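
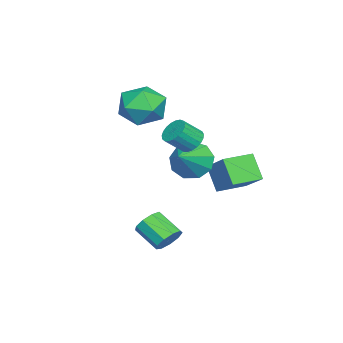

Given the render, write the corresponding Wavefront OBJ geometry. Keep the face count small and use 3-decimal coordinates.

v 0.488 -0.293 -0.294
v 0.941 0.179 -1.037
v 1.912 -0.387 0.514
v 0.713 0.627 -0.583
v 0.38 0.644 0.006
v 0.097 0.223 0.455
v -0.003 -0.44 0.553
v 0.127 -1.034 0.255
v 0.426 -1.281 -0.3
v 0.754 -1.066 -0.852
v 0.957 -0.49 -1.143
v 4.059 -0.022 -3.151
v 4.676 -0.303 -3.199
v 4.259 -1.339 -2.496
v 3.641 -1.058 -2.449
v 4.652 -0.035 -2.819
v 4.234 -1.072 -2.116
v 4.35 0.238 -2.595
v 3.932 -0.798 -1.892
v 3.912 0.39 -2.631
v 3.494 -0.646 -1.928
v 3.542 0.35 -2.91
v 3.125 -0.687 -2.208
v 3.415 0.135 -3.303
v 2.997 -0.902 -2.6
v 3.588 -0.153 -3.624
v 3.171 -1.189 -2.922
v 3.982 -0.379 -3.725
v 3.564 -1.416 -3.022
v 4.412 -0.438 -3.556
v 3.994 -1.475 -2.854
v 2.82 0.502 1.884
v 3.319 0.481 1.5
v 3.84 -0.124 2.213
v 3.34 -0.102 2.596
v 3.37 0.694 1.644
v 3.891 0.089 2.357
v 3.326 0.874 1.829
v 3.846 0.269 2.542
v 3.194 0.99 2.024
v 3.714 0.385 2.736
v 2.997 1.021 2.194
v 3.518 0.416 2.907
v 2.77 0.963 2.311
v 3.291 0.358 3.023
v 2.551 0.825 2.354
v 3.072 0.22 3.066
v 2.379 0.631 2.315
v 2.9 0.027 3.028
v 2.283 0.415 2.202
v 2.804 -0.189 2.915
v 2.28 0.215 2.034
v 2.8 -0.39 2.747
v 2.37 0.063 1.84
v 2.891 -0.541 2.552
v 2.538 -0.012 1.653
v 3.058 -0.617 2.366
v 2.754 0.002 1.507
v 3.275 -0.603 2.219
v 2.982 0.102 1.425
v 3.503 -0.503 2.138
v 3.182 0.272 1.423
v 3.703 -0.333 2.136
v -0.064 0.605 -2.208
v -0.601 0.007 -1.074
v -1.08 1.568 -2.18
v -1.616 0.97 -1.046
v 0.916 1.61 -1.214
v 0.38 1.012 -0.08
v -0.099 2.573 -1.186
v -0.636 1.975 -0.052
v -1.129 -1.955 2.445
v -0.033 -2.162 2.065
v -1.667 -3.678 1.835
v -0.571 -3.885 1.455
v -0.792 -3.823 2.61
v -0.459 -2.758 2.987
v -1.241 -3.082 0.913
v -0.908 -2.017 1.29
v -0.103 -2.859 1.118
v 0.175 -3.317 2.167
v -1.875 -2.523 1.733
v -1.597 -2.981 2.782
f 2 1 4
f 2 4 3
f 4 1 5
f 4 5 3
f 5 1 6
f 5 6 3
f 6 1 7
f 6 7 3
f 7 1 8
f 7 8 3
f 8 1 9
f 8 9 3
f 9 1 10
f 9 10 3
f 10 1 11
f 10 11 3
f 11 1 2
f 11 2 3
f 13 12 16
f 13 16 14
f 14 16 17
f 14 17 15
f 16 12 18
f 16 18 17
f 17 18 19
f 17 19 15
f 18 12 20
f 18 20 19
f 19 20 21
f 19 21 15
f 20 12 22
f 20 22 21
f 21 22 23
f 21 23 15
f 22 12 24
f 22 24 23
f 23 24 25
f 23 25 15
f 24 12 26
f 24 26 25
f 25 26 27
f 25 27 15
f 26 12 28
f 26 28 27
f 27 28 29
f 27 29 15
f 28 12 30
f 28 30 29
f 29 30 31
f 29 31 15
f 30 12 13
f 30 13 31
f 31 13 14
f 31 14 15
f 33 32 36
f 33 36 34
f 34 36 37
f 34 37 35
f 36 32 38
f 36 38 37
f 37 38 39
f 37 39 35
f 38 32 40
f 38 40 39
f 39 40 41
f 39 41 35
f 40 32 42
f 40 42 41
f 41 42 43
f 41 43 35
f 42 32 44
f 42 44 43
f 43 44 45
f 43 45 35
f 44 32 46
f 44 46 45
f 45 46 47
f 45 47 35
f 46 32 48
f 46 48 47
f 47 48 49
f 47 49 35
f 48 32 50
f 48 50 49
f 49 50 51
f 49 51 35
f 50 32 52
f 50 52 51
f 51 52 53
f 51 53 35
f 52 32 54
f 52 54 53
f 53 54 55
f 53 55 35
f 54 32 56
f 54 56 55
f 55 56 57
f 55 57 35
f 56 32 58
f 56 58 57
f 57 58 59
f 57 59 35
f 58 32 60
f 58 60 59
f 59 60 61
f 59 61 35
f 60 32 62
f 60 62 61
f 61 62 63
f 61 63 35
f 62 32 33
f 62 33 63
f 63 33 34
f 63 34 35
f 65 67 64
f 68 65 64
f 64 67 66
f 66 68 64
f 65 71 67
f 69 65 68
f 69 71 65
f 67 71 66
f 70 68 66
f 66 71 70
f 70 69 68
f 71 69 70
f 72 83 77
f 72 77 73
f 72 73 79
f 72 79 82
f 72 82 83
f 73 77 81
f 77 83 76
f 83 82 74
f 82 79 78
f 79 73 80
f 75 81 76
f 75 76 74
f 75 74 78
f 75 78 80
f 75 80 81
f 76 81 77
f 74 76 83
f 78 74 82
f 80 78 79
f 81 80 73



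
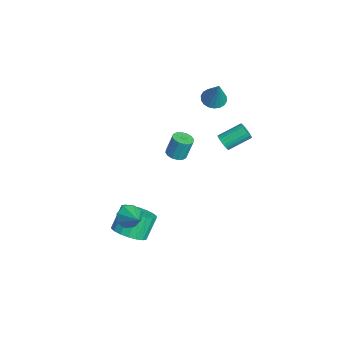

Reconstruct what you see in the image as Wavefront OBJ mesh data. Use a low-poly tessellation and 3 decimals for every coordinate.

v -2.941 1.577 -2.576
v -2.444 1.256 -2.478
v -2.441 1.643 -1.226
v -2.939 1.963 -1.324
v -2.343 1.537 -2.565
v -2.34 1.924 -1.313
v -2.402 1.828 -2.655
v -2.4 2.215 -1.403
v -2.606 2.052 -2.723
v -2.604 2.439 -1.472
v -2.9 2.148 -2.753
v -2.897 2.535 -1.501
v -3.205 2.092 -2.734
v -3.202 2.479 -1.483
v -3.439 1.897 -2.674
v -3.436 2.284 -1.422
v -3.54 1.616 -2.587
v -3.537 2.003 -1.335
v -3.48 1.325 -2.497
v -3.478 1.712 -1.245
v -3.276 1.101 -2.428
v -3.274 1.488 -1.177
v -2.983 1.005 -2.399
v -2.98 1.392 -1.147
v -2.678 1.061 -2.417
v -2.675 1.448 -1.166
v 1.689 -1.791 -4.497
v 2.495 -1.219 -4.426
v 1.936 -0.578 -3.252
v 1.131 -1.149 -3.323
v 2.228 -0.981 -4.683
v 1.669 -0.34 -3.509
v 1.854 -0.903 -4.903
v 1.296 -0.262 -3.729
v 1.448 -1.001 -5.043
v 0.889 -0.36 -3.869
v 1.09 -1.255 -5.075
v 0.531 -0.614 -3.9
v 0.85 -1.615 -4.992
v 0.291 -0.974 -3.818
v 0.777 -2.01 -4.811
v 0.218 -1.369 -3.637
v 0.884 -2.362 -4.568
v 0.325 -1.721 -3.394
v 1.151 -2.6 -4.311
v 0.592 -1.959 -3.137
v 1.524 -2.678 -4.091
v 0.966 -2.037 -2.917
v 1.931 -2.58 -3.951
v 1.372 -1.939 -2.777
v 2.289 -2.326 -3.92
v 1.73 -1.685 -2.745
v 2.529 -1.966 -4.002
v 1.97 -1.325 -2.828
v 2.602 -1.571 -4.183
v 2.043 -0.93 -3.009
v 3.038 -1.979 -1.807
v 3.337 -1.757 -2.412
v 4.062 -1.681 -1.193
v 3.068 -1.361 -2.156
v 2.782 -1.326 -1.695
v 2.645 -1.674 -1.301
v 2.74 -2.2 -1.203
v 3.009 -2.597 -1.459
v 3.295 -2.631 -1.92
v 3.432 -2.283 -2.314
v 1.483 3.125 1.903
v 1.825 3.332 1.585
v 1.718 4.542 2.26
v 1.377 4.335 2.577
v 1.642 3.371 1.485
v 1.535 4.582 2.16
v 1.432 3.368 1.458
v 1.325 4.579 2.132
v 1.23 3.323 1.507
v 1.124 4.534 2.181
v 1.073 3.244 1.625
v 0.966 4.454 2.299
v 0.986 3.144 1.79
v 0.88 4.354 2.465
v 0.986 3.04 1.976
v 0.879 4.251 2.65
v 1.071 2.952 2.148
v 0.965 4.162 2.823
v 1.228 2.893 2.278
v 1.121 4.104 2.953
v 1.429 2.874 2.344
v 1.322 4.085 3.018
v 1.639 2.899 2.333
v 1.533 4.11 3.007
v 1.822 2.963 2.247
v 1.716 4.173 2.922
v 1.947 3.054 2.102
v 1.841 4.265 2.777
v 1.992 3.158 1.923
v 1.885 4.369 2.597
v 1.948 3.256 1.74
v 1.842 4.467 2.415
v -2.684 3.536 1.945
v -2.083 3.739 1.649
v -1.936 3.644 3.535
v -2.23 4.009 1.7
v -2.467 4.185 1.799
v -2.747 4.233 1.927
v -3.015 4.142 2.059
v -3.216 3.931 2.168
v -3.313 3.642 2.233
v -3.284 3.332 2.241
v -3.137 3.062 2.191
v -2.9 2.886 2.091
v -2.62 2.839 1.963
v -2.353 2.929 1.831
v -2.151 3.14 1.722
v -2.055 3.429 1.657
f 2 1 5
f 2 5 3
f 3 5 6
f 3 6 4
f 5 1 7
f 5 7 6
f 6 7 8
f 6 8 4
f 7 1 9
f 7 9 8
f 8 9 10
f 8 10 4
f 9 1 11
f 9 11 10
f 10 11 12
f 10 12 4
f 11 1 13
f 11 13 12
f 12 13 14
f 12 14 4
f 13 1 15
f 13 15 14
f 14 15 16
f 14 16 4
f 15 1 17
f 15 17 16
f 16 17 18
f 16 18 4
f 17 1 19
f 17 19 18
f 18 19 20
f 18 20 4
f 19 1 21
f 19 21 20
f 20 21 22
f 20 22 4
f 21 1 23
f 21 23 22
f 22 23 24
f 22 24 4
f 23 1 25
f 23 25 24
f 24 25 26
f 24 26 4
f 25 1 2
f 25 2 26
f 26 2 3
f 26 3 4
f 28 27 31
f 28 31 29
f 29 31 32
f 29 32 30
f 31 27 33
f 31 33 32
f 32 33 34
f 32 34 30
f 33 27 35
f 33 35 34
f 34 35 36
f 34 36 30
f 35 27 37
f 35 37 36
f 36 37 38
f 36 38 30
f 37 27 39
f 37 39 38
f 38 39 40
f 38 40 30
f 39 27 41
f 39 41 40
f 40 41 42
f 40 42 30
f 41 27 43
f 41 43 42
f 42 43 44
f 42 44 30
f 43 27 45
f 43 45 44
f 44 45 46
f 44 46 30
f 45 27 47
f 45 47 46
f 46 47 48
f 46 48 30
f 47 27 49
f 47 49 48
f 48 49 50
f 48 50 30
f 49 27 51
f 49 51 50
f 50 51 52
f 50 52 30
f 51 27 53
f 51 53 52
f 52 53 54
f 52 54 30
f 53 27 55
f 53 55 54
f 54 55 56
f 54 56 30
f 55 27 28
f 55 28 56
f 56 28 29
f 56 29 30
f 58 57 60
f 58 60 59
f 60 57 61
f 60 61 59
f 61 57 62
f 61 62 59
f 62 57 63
f 62 63 59
f 63 57 64
f 63 64 59
f 64 57 65
f 64 65 59
f 65 57 66
f 65 66 59
f 66 57 58
f 66 58 59
f 68 67 71
f 68 71 69
f 69 71 72
f 69 72 70
f 71 67 73
f 71 73 72
f 72 73 74
f 72 74 70
f 73 67 75
f 73 75 74
f 74 75 76
f 74 76 70
f 75 67 77
f 75 77 76
f 76 77 78
f 76 78 70
f 77 67 79
f 77 79 78
f 78 79 80
f 78 80 70
f 79 67 81
f 79 81 80
f 80 81 82
f 80 82 70
f 81 67 83
f 81 83 82
f 82 83 84
f 82 84 70
f 83 67 85
f 83 85 84
f 84 85 86
f 84 86 70
f 85 67 87
f 85 87 86
f 86 87 88
f 86 88 70
f 87 67 89
f 87 89 88
f 88 89 90
f 88 90 70
f 89 67 91
f 89 91 90
f 90 91 92
f 90 92 70
f 91 67 93
f 91 93 92
f 92 93 94
f 92 94 70
f 93 67 95
f 93 95 94
f 94 95 96
f 94 96 70
f 95 67 97
f 95 97 96
f 96 97 98
f 96 98 70
f 97 67 68
f 97 68 98
f 98 68 69
f 98 69 70
f 100 99 102
f 100 102 101
f 102 99 103
f 102 103 101
f 103 99 104
f 103 104 101
f 104 99 105
f 104 105 101
f 105 99 106
f 105 106 101
f 106 99 107
f 106 107 101
f 107 99 108
f 107 108 101
f 108 99 109
f 108 109 101
f 109 99 110
f 109 110 101
f 110 99 111
f 110 111 101
f 111 99 112
f 111 112 101
f 112 99 113
f 112 113 101
f 113 99 114
f 113 114 101
f 114 99 100
f 114 100 101



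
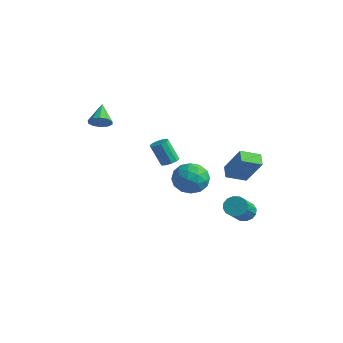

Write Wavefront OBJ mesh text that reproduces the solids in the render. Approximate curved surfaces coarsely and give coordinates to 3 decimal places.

v 2.447 3.552 -1.836
v 1.875 2.441 -1.381
v 1.814 4.045 -1.427
v 1.243 2.933 -0.972
v 3.637 3.647 -0.108
v 3.066 2.535 0.347
v 3.005 4.139 0.301
v 2.433 3.028 0.756
v -2.15 -3.442 3.482
v -1.59 -3.374 3.93
v -2.97 -2.598 4.378
v -1.571 -3.042 3.635
v -1.773 -2.863 3.281
v -2.118 -2.905 3.004
v -2.476 -3.152 2.909
v -2.709 -3.51 3.034
v -2.728 -3.843 3.329
v -2.527 -4.022 3.683
v -2.181 -3.98 3.96
v -1.823 -3.732 4.054
v -2.031 1.683 -1.334
v -1.643 2.068 -1.087
v -2.241 1.742 0.361
v -2.629 1.357 0.114
v -1.951 2.255 -1.172
v -2.549 1.93 0.276
v -2.29 2.224 -1.319
v -2.888 1.898 0.129
v -2.53 1.986 -1.472
v -3.128 1.66 -0.024
v -2.58 1.632 -1.572
v -3.177 1.307 -0.124
v -2.419 1.298 -1.581
v -3.017 0.972 -0.133
v -2.111 1.11 -1.496
v -2.709 0.785 -0.048
v -1.772 1.142 -1.349
v -2.37 0.816 0.099
v -1.532 1.38 -1.196
v -2.13 1.054 0.252
v -1.483 1.733 -1.096
v -2.08 1.408 0.352
v 2.127 3.735 -4.573
v 2.806 4.016 -4.663
v 3.592 2.525 -3.376
v 2.913 2.245 -3.287
v 2.661 4.201 -4.36
v 3.447 2.71 -3.073
v 2.374 4.261 -4.115
v 3.159 2.77 -2.828
v 2.02 4.18 -3.992
v 2.805 2.69 -2.705
v 1.695 3.98 -4.025
v 2.48 2.49 -2.739
v 1.486 3.715 -4.205
v 2.271 2.224 -2.919
v 1.448 3.455 -4.484
v 2.234 1.964 -3.197
v 1.593 3.27 -4.787
v 2.379 1.779 -3.5
v 1.881 3.21 -5.032
v 2.666 1.719 -3.745
v 2.235 3.29 -5.155
v 3.02 1.8 -3.868
v 2.56 3.49 -5.121
v 3.345 2 -3.835
v 2.769 3.756 -4.941
v 3.554 2.265 -3.655
v 1.434 0.894 -2.205
v 1.773 0.355 -1.228
v -0.273 1.185 -1.452
v 0.066 0.646 -0.475
v 0.518 1.684 -0.755
v 1.574 1.505 -1.22
v -0.074 0.035 -1.46
v 0.982 -0.144 -1.925
v 0.841 -0.176 -0.767
v 1.207 0.843 -0.331
v 0.293 0.697 -2.349
v 0.659 1.716 -1.913
v 1.754 0.599 -1.782
v -0.254 0.941 -0.898
v 0.012 1.552 -1.062
v 0.212 1.234 -0.487
v 1.636 1.275 -1.778
v 1.835 0.958 -1.203
v 1.098 1.739 -0.926
v -0.335 0.582 -1.477
v -0.136 0.265 -0.902
v 1.288 0.306 -2.193
v 1.488 -0.012 -1.618
v 0.402 -0.199 -1.754
v 1.405 -0.03 -0.937
v 0.402 0.141 -0.495
v 0.32 -0.218 -1.074
v 0.94 -0.324 -1.347
v 1.62 0.569 -0.681
v 0.617 0.74 -0.238
v 0.883 1.35 -0.403
v 1.503 1.245 -0.676
v 1.072 0.257 -0.41
v 0.883 0.8 -2.442
v -0.12 0.971 -1.999
v -0.003 0.295 -2.004
v 0.617 0.19 -2.277
v 1.098 1.399 -2.185
v 0.095 1.57 -1.743
v 0.56 1.864 -1.333
v 1.18 1.758 -1.606
v 0.428 1.283 -2.27
f 2 4 1
f 5 2 1
f 1 4 3
f 3 5 1
f 2 8 4
f 6 2 5
f 6 8 2
f 4 8 3
f 7 5 3
f 3 8 7
f 7 6 5
f 8 6 7
f 10 9 12
f 10 12 11
f 12 9 13
f 12 13 11
f 13 9 14
f 13 14 11
f 14 9 15
f 14 15 11
f 15 9 16
f 15 16 11
f 16 9 17
f 16 17 11
f 17 9 18
f 17 18 11
f 18 9 19
f 18 19 11
f 19 9 20
f 19 20 11
f 20 9 10
f 20 10 11
f 22 21 25
f 22 25 23
f 23 25 26
f 23 26 24
f 25 21 27
f 25 27 26
f 26 27 28
f 26 28 24
f 27 21 29
f 27 29 28
f 28 29 30
f 28 30 24
f 29 21 31
f 29 31 30
f 30 31 32
f 30 32 24
f 31 21 33
f 31 33 32
f 32 33 34
f 32 34 24
f 33 21 35
f 33 35 34
f 34 35 36
f 34 36 24
f 35 21 37
f 35 37 36
f 36 37 38
f 36 38 24
f 37 21 39
f 37 39 38
f 38 39 40
f 38 40 24
f 39 21 41
f 39 41 40
f 40 41 42
f 40 42 24
f 41 21 22
f 41 22 42
f 42 22 23
f 42 23 24
f 44 43 47
f 44 47 45
f 45 47 48
f 45 48 46
f 47 43 49
f 47 49 48
f 48 49 50
f 48 50 46
f 49 43 51
f 49 51 50
f 50 51 52
f 50 52 46
f 51 43 53
f 51 53 52
f 52 53 54
f 52 54 46
f 53 43 55
f 53 55 54
f 54 55 56
f 54 56 46
f 55 43 57
f 55 57 56
f 56 57 58
f 56 58 46
f 57 43 59
f 57 59 58
f 58 59 60
f 58 60 46
f 59 43 61
f 59 61 60
f 60 61 62
f 60 62 46
f 61 43 63
f 61 63 62
f 62 63 64
f 62 64 46
f 63 43 65
f 63 65 64
f 64 65 66
f 64 66 46
f 65 43 67
f 65 67 66
f 66 67 68
f 66 68 46
f 67 43 44
f 67 44 68
f 68 44 45
f 68 45 46
f 69 106 85
f 106 80 109
f 85 109 74
f 106 109 85
f 69 85 81
f 85 74 86
f 81 86 70
f 85 86 81
f 69 81 90
f 81 70 91
f 90 91 76
f 81 91 90
f 69 90 102
f 90 76 105
f 102 105 79
f 90 105 102
f 69 102 106
f 102 79 110
f 106 110 80
f 102 110 106
f 70 86 97
f 86 74 100
f 97 100 78
f 86 100 97
f 74 109 87
f 109 80 108
f 87 108 73
f 109 108 87
f 80 110 107
f 110 79 103
f 107 103 71
f 110 103 107
f 79 105 104
f 105 76 92
f 104 92 75
f 105 92 104
f 76 91 96
f 91 70 93
f 96 93 77
f 91 93 96
f 72 98 84
f 98 78 99
f 84 99 73
f 98 99 84
f 72 84 82
f 84 73 83
f 82 83 71
f 84 83 82
f 72 82 89
f 82 71 88
f 89 88 75
f 82 88 89
f 72 89 94
f 89 75 95
f 94 95 77
f 89 95 94
f 72 94 98
f 94 77 101
f 98 101 78
f 94 101 98
f 73 99 87
f 99 78 100
f 87 100 74
f 99 100 87
f 71 83 107
f 83 73 108
f 107 108 80
f 83 108 107
f 75 88 104
f 88 71 103
f 104 103 79
f 88 103 104
f 77 95 96
f 95 75 92
f 96 92 76
f 95 92 96
f 78 101 97
f 101 77 93
f 97 93 70
f 101 93 97



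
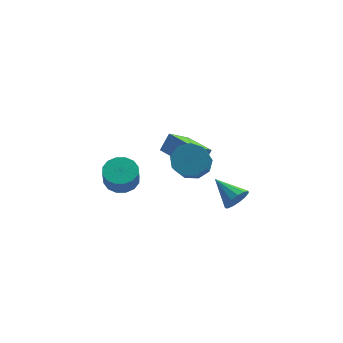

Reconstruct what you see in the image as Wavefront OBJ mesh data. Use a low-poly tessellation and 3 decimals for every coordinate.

v 1.33 -3.544 3.475
v 2.296 -3.535 3.643
v 2.155 -4.327 4.493
v 1.19 -4.336 4.325
v 1.993 -3.074 4.023
v 1.852 -3.866 4.873
v 1.38 -2.832 4.147
v 1.239 -3.624 4.997
v 0.744 -2.924 3.956
v 0.603 -3.716 4.806
v 0.382 -3.305 3.541
v 0.241 -4.097 4.39
v 0.464 -3.799 3.094
v 0.323 -4.591 3.944
v 0.951 -4.173 2.826
v 0.811 -4.965 3.676
v 1.616 -4.253 2.862
v 1.475 -5.045 3.711
v 2.147 -4.001 3.184
v 2.006 -4.793 4.034
v 3.671 0.017 -2.338
v 4.251 0.262 -1.828
v 2.549 1.183 -1.622
v 4.287 0.524 -2.199
v 4.128 0.625 -2.615
v 3.824 0.534 -2.942
v 3.471 0.277 -3.078
v 3.182 -0.062 -2.978
v 3.048 -0.376 -2.675
v 3.112 -0.565 -2.265
v 3.354 -0.57 -1.878
v 3.696 -0.389 -1.637
v 4.031 -0.079 -1.618
v -2.286 0.537 -1.128
v -1.619 -0.087 -1.387
v -1.647 -0.581 -0.272
v -2.314 0.043 -0.012
v -1.37 0.299 -1.21
v -1.398 -0.196 -0.095
v -1.367 0.748 -1.011
v -1.395 0.254 0.104
v -1.61 1.141 -0.843
v -1.638 0.647 0.272
v -2.034 1.372 -0.751
v -2.063 0.878 0.364
v -2.526 1.38 -0.76
v -2.554 0.885 0.355
v -2.953 1.161 -0.868
v -2.981 0.667 0.247
v -3.202 0.776 -1.045
v -3.23 0.281 0.07
v -3.205 0.326 -1.244
v -3.233 -0.168 -0.129
v -2.962 -0.067 -1.412
v -2.99 -0.561 -0.297
v -2.537 -0.298 -1.504
v -2.566 -0.792 -0.389
v -2.046 -0.305 -1.495
v -2.074 -0.8 -0.38
v 1.894 1.44 -0.818
v 0.899 0.724 0.047
v 0.686 2.937 -0.97
v -0.309 2.221 -0.106
v 2.369 1.919 0.126
v 1.374 1.203 0.99
v 1.161 3.416 -0.027
v 0.166 2.7 0.838
f 2 1 5
f 2 5 3
f 3 5 6
f 3 6 4
f 5 1 7
f 5 7 6
f 6 7 8
f 6 8 4
f 7 1 9
f 7 9 8
f 8 9 10
f 8 10 4
f 9 1 11
f 9 11 10
f 10 11 12
f 10 12 4
f 11 1 13
f 11 13 12
f 12 13 14
f 12 14 4
f 13 1 15
f 13 15 14
f 14 15 16
f 14 16 4
f 15 1 17
f 15 17 16
f 16 17 18
f 16 18 4
f 17 1 19
f 17 19 18
f 18 19 20
f 18 20 4
f 19 1 2
f 19 2 20
f 20 2 3
f 20 3 4
f 22 21 24
f 22 24 23
f 24 21 25
f 24 25 23
f 25 21 26
f 25 26 23
f 26 21 27
f 26 27 23
f 27 21 28
f 27 28 23
f 28 21 29
f 28 29 23
f 29 21 30
f 29 30 23
f 30 21 31
f 30 31 23
f 31 21 32
f 31 32 23
f 32 21 33
f 32 33 23
f 33 21 22
f 33 22 23
f 35 34 38
f 35 38 36
f 36 38 39
f 36 39 37
f 38 34 40
f 38 40 39
f 39 40 41
f 39 41 37
f 40 34 42
f 40 42 41
f 41 42 43
f 41 43 37
f 42 34 44
f 42 44 43
f 43 44 45
f 43 45 37
f 44 34 46
f 44 46 45
f 45 46 47
f 45 47 37
f 46 34 48
f 46 48 47
f 47 48 49
f 47 49 37
f 48 34 50
f 48 50 49
f 49 50 51
f 49 51 37
f 50 34 52
f 50 52 51
f 51 52 53
f 51 53 37
f 52 34 54
f 52 54 53
f 53 54 55
f 53 55 37
f 54 34 56
f 54 56 55
f 55 56 57
f 55 57 37
f 56 34 58
f 56 58 57
f 57 58 59
f 57 59 37
f 58 34 35
f 58 35 59
f 59 35 36
f 59 36 37
f 61 63 60
f 64 61 60
f 60 63 62
f 62 64 60
f 61 67 63
f 65 61 64
f 65 67 61
f 63 67 62
f 66 64 62
f 62 67 66
f 66 65 64
f 67 65 66



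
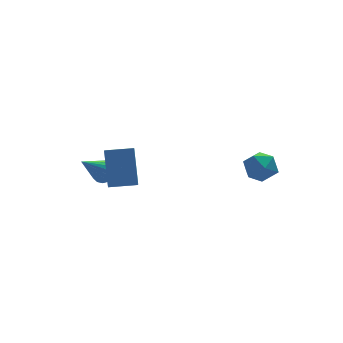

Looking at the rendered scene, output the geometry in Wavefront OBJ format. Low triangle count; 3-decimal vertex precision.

v -2.298 3.328 -4.751
v -1.917 3.68 -4.252
v -3.682 2.692 -3.249
v -2.144 3.914 -4.362
v -2.407 4.014 -4.562
v -2.644 3.956 -4.805
v -2.802 3.755 -5.036
v -2.845 3.456 -5.201
v -2.762 3.127 -5.264
v -2.573 2.845 -5.209
v -2.32 2.673 -5.049
v -2.063 2.651 -4.821
v -1.859 2.784 -4.577
v -1.756 3.041 -4.373
v -1.777 3.365 -4.256
v -3.185 0.093 -3.437
v -3.49 -0.721 -2.849
v -2.951 1.262 -1.695
v -3.256 0.447 -1.108
v -1.864 -0.327 -3.332
v -2.169 -1.142 -2.745
v -1.63 0.841 -1.591
v -1.935 0.027 -1.003
v 2.938 -2.274 -2.749
v 3.61 -1.662 -2.483
v 3.35 -3.218 -1.617
v 4.022 -2.606 -1.351
v 3.108 -2.388 -1.232
v 2.854 -1.804 -1.932
v 4.106 -3.076 -2.168
v 3.852 -2.492 -2.868
v 4.331 -2.158 -2.124
v 3.715 -1.733 -1.545
v 3.245 -3.147 -2.555
v 2.629 -2.722 -1.976
f 2 1 4
f 2 4 3
f 4 1 5
f 4 5 3
f 5 1 6
f 5 6 3
f 6 1 7
f 6 7 3
f 7 1 8
f 7 8 3
f 8 1 9
f 8 9 3
f 9 1 10
f 9 10 3
f 10 1 11
f 10 11 3
f 11 1 12
f 11 12 3
f 12 1 13
f 12 13 3
f 13 1 14
f 13 14 3
f 14 1 15
f 14 15 3
f 15 1 2
f 15 2 3
f 17 19 16
f 20 17 16
f 16 19 18
f 18 20 16
f 17 23 19
f 21 17 20
f 21 23 17
f 19 23 18
f 22 20 18
f 18 23 22
f 22 21 20
f 23 21 22
f 24 35 29
f 24 29 25
f 24 25 31
f 24 31 34
f 24 34 35
f 25 29 33
f 29 35 28
f 35 34 26
f 34 31 30
f 31 25 32
f 27 33 28
f 27 28 26
f 27 26 30
f 27 30 32
f 27 32 33
f 28 33 29
f 26 28 35
f 30 26 34
f 32 30 31
f 33 32 25



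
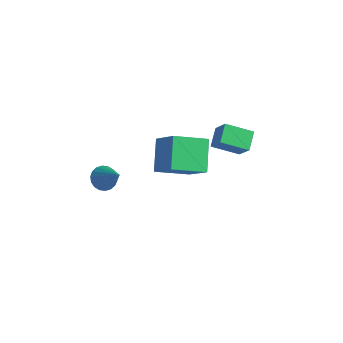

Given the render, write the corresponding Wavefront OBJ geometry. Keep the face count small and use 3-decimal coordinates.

v 1.778 -0.158 0.538
v 0.91 1.162 1.748
v 0.327 0.294 -0.996
v -0.541 1.614 0.214
v 2.981 1.286 -0.174
v 2.113 2.606 1.036
v 1.53 1.738 -1.708
v 0.662 3.058 -0.498
v 0.062 -3.411 1.481
v 0.599 -3.184 1.042
v 1.338 -3.729 2.879
v 0.506 -2.91 1.19
v 0.324 -2.735 1.395
v 0.091 -2.695 1.617
v -0.148 -2.796 1.812
v -0.346 -3.019 1.942
v -0.463 -3.319 1.98
v -0.476 -3.638 1.92
v -0.382 -3.912 1.772
v -0.201 -4.087 1.567
v 0.033 -4.128 1.344
v 0.272 -4.027 1.149
v 0.469 -3.804 1.02
v 0.586 -3.503 0.981
v 3.1 2.225 1.698
v 2.711 3.184 2.243
v 2.277 2.545 0.548
v 1.888 3.504 1.094
v 4.312 3.076 1.066
v 3.923 4.035 1.612
v 3.489 3.396 -0.083
v 3.1 4.355 0.462
f 2 4 1
f 5 2 1
f 1 4 3
f 3 5 1
f 2 8 4
f 6 2 5
f 6 8 2
f 4 8 3
f 7 5 3
f 3 8 7
f 7 6 5
f 8 6 7
f 10 9 12
f 10 12 11
f 12 9 13
f 12 13 11
f 13 9 14
f 13 14 11
f 14 9 15
f 14 15 11
f 15 9 16
f 15 16 11
f 16 9 17
f 16 17 11
f 17 9 18
f 17 18 11
f 18 9 19
f 18 19 11
f 19 9 20
f 19 20 11
f 20 9 21
f 20 21 11
f 21 9 22
f 21 22 11
f 22 9 23
f 22 23 11
f 23 9 24
f 23 24 11
f 24 9 10
f 24 10 11
f 26 28 25
f 29 26 25
f 25 28 27
f 27 29 25
f 26 32 28
f 30 26 29
f 30 32 26
f 28 32 27
f 31 29 27
f 27 32 31
f 31 30 29
f 32 30 31



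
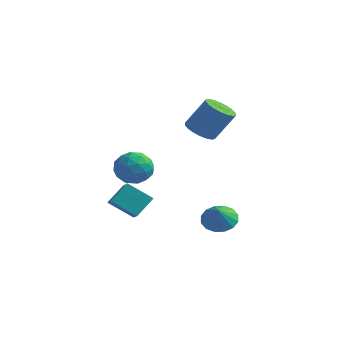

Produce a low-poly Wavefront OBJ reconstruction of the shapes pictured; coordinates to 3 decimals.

v 0.008 0.922 -3.641
v 0.965 0.86 -4.067
v 0.412 0.138 -2.619
v 0.984 1.295 -3.742
v 0.741 1.63 -3.389
v 0.301 1.775 -3.104
v -0.217 1.691 -2.963
v -0.675 1.401 -3.004
v -0.95 0.983 -3.215
v -0.969 0.548 -3.541
v -0.726 0.213 -3.893
v -0.286 0.068 -4.178
v 0.232 0.152 -4.319
v 0.69 0.442 -4.279
v -4.88 -2.69 -2.434
v -4.095 -3.363 -1.932
v -4.613 -1.601 -1.393
v -3.828 -2.274 -0.891
v -3.632 -2.006 -3.469
v -2.847 -2.679 -2.967
v -3.365 -0.917 -2.428
v -2.58 -1.59 -1.926
v -3.899 -2.13 1.048
v -3.377 -1.716 0.077
v -2.743 -3.644 1.023
v -2.221 -3.23 0.052
v -2.074 -2.677 1.081
v -2.788 -1.741 1.096
v -3.332 -3.619 0.004
v -4.046 -2.683 0.019
v -3.027 -2.636 -0.569
v -2.249 -2.054 0.097
v -3.871 -3.306 1.003
v -3.093 -2.724 1.669
v -3.74 -1.79 0.565
v -2.38 -3.57 0.535
v -2.294 -3.245 1.14
v -1.987 -3.001 0.569
v -3.393 -1.804 1.164
v -3.087 -1.561 0.593
v -2.321 -2.126 1.183
v -3.033 -3.799 0.507
v -2.727 -3.556 -0.064
v -4.133 -2.359 0.531
v -3.826 -2.115 -0.04
v -3.799 -3.234 -0.083
v -3.227 -2.088 -0.386
v -2.548 -2.978 -0.4
v -3.2 -3.207 -0.429
v -3.62 -2.656 -0.42
v -2.77 -1.745 0.005
v -2.091 -2.635 -0.009
v -2.004 -2.31 0.596
v -2.424 -1.76 0.605
v -2.564 -2.286 -0.374
v -4.029 -2.725 1.109
v -3.35 -3.615 1.095
v -3.696 -3.6 0.495
v -4.116 -3.05 0.504
v -3.572 -2.382 1.5
v -2.893 -3.272 1.486
v -2.5 -2.704 1.52
v -2.92 -2.153 1.529
v -3.556 -3.074 1.474
v -1.722 1.455 2.435
v -1.142 0.654 2.386
v -0.177 1.245 4.155
v -0.758 2.045 4.205
v -0.913 0.956 2.16
v 0.052 1.547 3.93
v -0.844 1.356 1.989
v 0.121 1.947 3.759
v -0.95 1.776 1.907
v 0.015 2.367 3.676
v -1.208 2.132 1.929
v -0.243 2.723 3.698
v -1.568 2.354 2.051
v -0.603 2.945 3.82
v -1.959 2.398 2.25
v -0.994 2.989 4.019
v -2.303 2.255 2.485
v -1.338 2.846 4.254
v -2.532 1.953 2.71
v -1.567 2.544 4.48
v -2.601 1.553 2.881
v -1.636 2.144 4.651
v -2.495 1.133 2.964
v -1.53 1.724 4.733
v -2.237 0.777 2.942
v -1.272 1.368 4.711
v -1.877 0.555 2.82
v -0.912 1.146 4.589
v -1.486 0.511 2.621
v -0.521 1.102 4.39
f 2 1 4
f 2 4 3
f 4 1 5
f 4 5 3
f 5 1 6
f 5 6 3
f 6 1 7
f 6 7 3
f 7 1 8
f 7 8 3
f 8 1 9
f 8 9 3
f 9 1 10
f 9 10 3
f 10 1 11
f 10 11 3
f 11 1 12
f 11 12 3
f 12 1 13
f 12 13 3
f 13 1 14
f 13 14 3
f 14 1 2
f 14 2 3
f 16 18 15
f 19 16 15
f 15 18 17
f 17 19 15
f 16 22 18
f 20 16 19
f 20 22 16
f 18 22 17
f 21 19 17
f 17 22 21
f 21 20 19
f 22 20 21
f 23 60 39
f 60 34 63
f 39 63 28
f 60 63 39
f 23 39 35
f 39 28 40
f 35 40 24
f 39 40 35
f 23 35 44
f 35 24 45
f 44 45 30
f 35 45 44
f 23 44 56
f 44 30 59
f 56 59 33
f 44 59 56
f 23 56 60
f 56 33 64
f 60 64 34
f 56 64 60
f 24 40 51
f 40 28 54
f 51 54 32
f 40 54 51
f 28 63 41
f 63 34 62
f 41 62 27
f 63 62 41
f 34 64 61
f 64 33 57
f 61 57 25
f 64 57 61
f 33 59 58
f 59 30 46
f 58 46 29
f 59 46 58
f 30 45 50
f 45 24 47
f 50 47 31
f 45 47 50
f 26 52 38
f 52 32 53
f 38 53 27
f 52 53 38
f 26 38 36
f 38 27 37
f 36 37 25
f 38 37 36
f 26 36 43
f 36 25 42
f 43 42 29
f 36 42 43
f 26 43 48
f 43 29 49
f 48 49 31
f 43 49 48
f 26 48 52
f 48 31 55
f 52 55 32
f 48 55 52
f 27 53 41
f 53 32 54
f 41 54 28
f 53 54 41
f 25 37 61
f 37 27 62
f 61 62 34
f 37 62 61
f 29 42 58
f 42 25 57
f 58 57 33
f 42 57 58
f 31 49 50
f 49 29 46
f 50 46 30
f 49 46 50
f 32 55 51
f 55 31 47
f 51 47 24
f 55 47 51
f 66 65 69
f 66 69 67
f 67 69 70
f 67 70 68
f 69 65 71
f 69 71 70
f 70 71 72
f 70 72 68
f 71 65 73
f 71 73 72
f 72 73 74
f 72 74 68
f 73 65 75
f 73 75 74
f 74 75 76
f 74 76 68
f 75 65 77
f 75 77 76
f 76 77 78
f 76 78 68
f 77 65 79
f 77 79 78
f 78 79 80
f 78 80 68
f 79 65 81
f 79 81 80
f 80 81 82
f 80 82 68
f 81 65 83
f 81 83 82
f 82 83 84
f 82 84 68
f 83 65 85
f 83 85 84
f 84 85 86
f 84 86 68
f 85 65 87
f 85 87 86
f 86 87 88
f 86 88 68
f 87 65 89
f 87 89 88
f 88 89 90
f 88 90 68
f 89 65 91
f 89 91 90
f 90 91 92
f 90 92 68
f 91 65 93
f 91 93 92
f 92 93 94
f 92 94 68
f 93 65 66
f 93 66 94
f 94 66 67
f 94 67 68



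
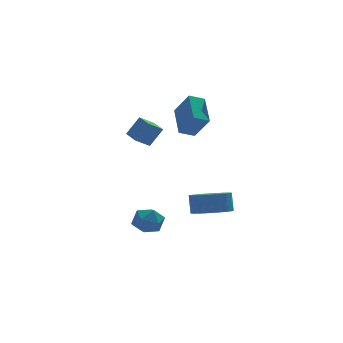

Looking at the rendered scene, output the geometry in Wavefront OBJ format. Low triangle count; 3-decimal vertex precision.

v -4.596 1.367 -3.929
v -4.07 2.126 -3.876
v -3.39 0.514 -3.684
v -2.864 1.273 -3.631
v -3.482 1.092 -2.967
v -4.228 1.619 -3.119
v -3.232 1.021 -4.441
v -3.978 1.548 -4.593
v -3.227 1.912 -4.193
v -3.382 1.956 -3.282
v -4.078 0.684 -4.278
v -4.233 0.728 -3.367
v -3.582 1.492 1.364
v -4.389 1.285 1.898
v -3.78 2.529 1.468
v -4.588 2.321 2.002
v -2.892 1.519 2.418
v -3.7 1.311 2.952
v -3.091 2.555 2.522
v -3.898 2.348 3.056
v -0.755 0.008 -2.954
v 0.302 -0.203 -2.884
v 0.312 0.201 -1.797
v -0.745 0.412 -1.866
v 0.306 0.192 -3.032
v 0.316 0.596 -1.944
v 0.149 0.558 -3.167
v 0.159 0.963 -2.08
v -0.145 0.841 -3.269
v -0.136 1.246 -2.182
v -0.533 0.998 -3.324
v -0.523 1.402 -2.237
v -0.954 1.003 -3.322
v -0.945 1.408 -2.235
v -1.345 0.857 -3.264
v -1.336 1.262 -2.177
v -1.646 0.581 -3.159
v -1.637 0.986 -2.072
v -1.812 0.219 -3.023
v -1.802 0.623 -1.936
v -1.816 -0.176 -2.876
v -1.806 0.228 -1.788
v -1.659 -0.543 -2.74
v -1.649 -0.138 -1.653
v -1.364 -0.826 -2.638
v -1.355 -0.421 -1.551
v -0.977 -0.982 -2.583
v -0.967 -0.578 -1.496
v -0.555 -0.988 -2.585
v -0.546 -0.583 -1.498
v -0.164 -0.842 -2.643
v -0.155 -0.437 -1.556
v 0.137 -0.566 -2.748
v 0.146 -0.161 -1.661
v -1.719 2.858 1.634
v -1.508 4.529 2.617
v -0.854 2.943 1.303
v -0.643 4.614 2.287
v -1.157 2.046 2.893
v -0.946 3.717 3.877
v -0.292 2.131 2.563
v -0.081 3.802 3.546
f 1 12 6
f 1 6 2
f 1 2 8
f 1 8 11
f 1 11 12
f 2 6 10
f 6 12 5
f 12 11 3
f 11 8 7
f 8 2 9
f 4 10 5
f 4 5 3
f 4 3 7
f 4 7 9
f 4 9 10
f 5 10 6
f 3 5 12
f 7 3 11
f 9 7 8
f 10 9 2
f 14 16 13
f 17 14 13
f 13 16 15
f 15 17 13
f 14 20 16
f 18 14 17
f 18 20 14
f 16 20 15
f 19 17 15
f 15 20 19
f 19 18 17
f 20 18 19
f 22 21 25
f 22 25 23
f 23 25 26
f 23 26 24
f 25 21 27
f 25 27 26
f 26 27 28
f 26 28 24
f 27 21 29
f 27 29 28
f 28 29 30
f 28 30 24
f 29 21 31
f 29 31 30
f 30 31 32
f 30 32 24
f 31 21 33
f 31 33 32
f 32 33 34
f 32 34 24
f 33 21 35
f 33 35 34
f 34 35 36
f 34 36 24
f 35 21 37
f 35 37 36
f 36 37 38
f 36 38 24
f 37 21 39
f 37 39 38
f 38 39 40
f 38 40 24
f 39 21 41
f 39 41 40
f 40 41 42
f 40 42 24
f 41 21 43
f 41 43 42
f 42 43 44
f 42 44 24
f 43 21 45
f 43 45 44
f 44 45 46
f 44 46 24
f 45 21 47
f 45 47 46
f 46 47 48
f 46 48 24
f 47 21 49
f 47 49 48
f 48 49 50
f 48 50 24
f 49 21 51
f 49 51 50
f 50 51 52
f 50 52 24
f 51 21 53
f 51 53 52
f 52 53 54
f 52 54 24
f 53 21 22
f 53 22 54
f 54 22 23
f 54 23 24
f 56 58 55
f 59 56 55
f 55 58 57
f 57 59 55
f 56 62 58
f 60 56 59
f 60 62 56
f 58 62 57
f 61 59 57
f 57 62 61
f 61 60 59
f 62 60 61



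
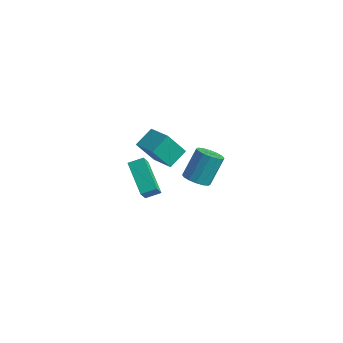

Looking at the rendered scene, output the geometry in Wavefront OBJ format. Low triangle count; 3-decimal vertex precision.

v 3.802 -0.492 3.2
v 4.345 -0.125 2.954
v 4.361 0.778 4.334
v 3.818 0.412 4.58
v 4.052 0.054 2.84
v 4.067 0.958 4.22
v 3.691 0.087 2.822
v 3.707 0.991 4.203
v 3.361 -0.035 2.906
v 3.376 0.868 4.287
v 3.148 -0.279 3.068
v 3.164 0.624 4.449
v 3.111 -0.581 3.266
v 3.127 0.322 4.646
v 3.259 -0.858 3.446
v 3.275 0.045 4.826
v 3.553 -1.038 3.56
v 3.568 -0.134 4.94
v 3.913 -1.071 3.577
v 3.929 -0.167 4.958
v 4.244 -0.948 3.493
v 4.259 -0.045 4.874
v 4.456 -0.704 3.331
v 4.472 0.199 4.712
v 4.493 -0.402 3.134
v 4.509 0.501 4.514
v -1.731 2.079 0.518
v -1.721 3.15 1.143
v -3.144 2.31 0.144
v -3.134 3.381 0.768
v -1.246 2.859 -0.828
v -1.236 3.93 -0.204
v -2.659 3.09 -1.203
v -2.649 4.161 -0.578
v -3.596 2.465 -1.989
v -3.311 1.872 -1.145
v -3.122 3.127 -1.683
v -2.837 2.534 -0.84
v -1.943 1.766 -3.04
v -1.658 1.173 -2.197
v -1.469 2.428 -2.735
v -1.184 1.835 -1.891
f 2 1 5
f 2 5 3
f 3 5 6
f 3 6 4
f 5 1 7
f 5 7 6
f 6 7 8
f 6 8 4
f 7 1 9
f 7 9 8
f 8 9 10
f 8 10 4
f 9 1 11
f 9 11 10
f 10 11 12
f 10 12 4
f 11 1 13
f 11 13 12
f 12 13 14
f 12 14 4
f 13 1 15
f 13 15 14
f 14 15 16
f 14 16 4
f 15 1 17
f 15 17 16
f 16 17 18
f 16 18 4
f 17 1 19
f 17 19 18
f 18 19 20
f 18 20 4
f 19 1 21
f 19 21 20
f 20 21 22
f 20 22 4
f 21 1 23
f 21 23 22
f 22 23 24
f 22 24 4
f 23 1 25
f 23 25 24
f 24 25 26
f 24 26 4
f 25 1 2
f 25 2 26
f 26 2 3
f 26 3 4
f 28 30 27
f 31 28 27
f 27 30 29
f 29 31 27
f 28 34 30
f 32 28 31
f 32 34 28
f 30 34 29
f 33 31 29
f 29 34 33
f 33 32 31
f 34 32 33
f 36 38 35
f 39 36 35
f 35 38 37
f 37 39 35
f 36 42 38
f 40 36 39
f 40 42 36
f 38 42 37
f 41 39 37
f 37 42 41
f 41 40 39
f 42 40 41



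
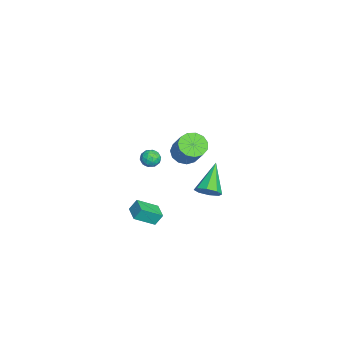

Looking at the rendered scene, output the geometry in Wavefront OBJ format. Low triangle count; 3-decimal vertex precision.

v -2.489 -1.782 -2.247
v -2.016 -1.903 -2.71
v -2.064 -2.557 -1.61
v -1.591 -2.678 -2.073
v -1.585 -2.1 -1.729
v -1.847 -1.621 -2.123
v -2.233 -2.839 -2.197
v -2.495 -2.36 -2.591
v -1.858 -2.557 -2.679
v -1.457 -2.1 -2.39
v -2.623 -2.36 -1.93
v -2.222 -1.903 -1.641
v -2.29 -1.775 -2.534
v -1.79 -2.685 -1.786
v -1.787 -2.345 -1.584
v -1.509 -2.417 -1.856
v -2.191 -1.609 -2.189
v -1.913 -1.68 -2.461
v -1.659 -1.795 -1.885
v -2.167 -2.78 -1.859
v -1.889 -2.851 -2.131
v -2.571 -2.043 -2.464
v -2.293 -2.115 -2.736
v -2.421 -2.665 -2.435
v -1.919 -2.23 -2.788
v -1.669 -2.685 -2.414
v -2.046 -2.78 -2.487
v -2.2 -2.499 -2.718
v -1.683 -1.961 -2.618
v -1.434 -2.417 -2.244
v -1.43 -2.077 -2.042
v -1.584 -1.795 -2.273
v -1.59 -2.345 -2.6
v -2.646 -2.043 -2.076
v -2.397 -2.499 -1.702
v -2.496 -2.665 -2.047
v -2.65 -2.383 -2.278
v -2.411 -1.775 -1.906
v -2.161 -2.23 -1.532
v -1.88 -1.961 -1.602
v -2.034 -1.68 -1.833
v -2.49 -2.115 -1.72
v -3.761 -0.202 -2.811
v -3.281 0.369 -3.367
v -2.119 0.853 -1.864
v -2.599 0.282 -1.309
v -3.667 0.655 -3.16
v -2.505 1.139 -1.657
v -4.084 0.67 -2.842
v -2.922 1.153 -1.34
v -4.398 0.407 -2.515
v -3.236 0.891 -1.012
v -4.51 -0.048 -2.281
v -3.348 0.435 -0.779
v -4.384 -0.553 -2.216
v -3.222 -0.069 -0.714
v -4.06 -0.946 -2.34
v -2.898 -0.462 -0.838
v -3.641 -1.103 -2.614
v -2.479 -0.619 -1.111
v -3.261 -0.974 -2.95
v -2.099 -0.49 -1.447
v -3.039 -0.599 -3.242
v -1.877 -0.116 -1.739
v -3.046 -0.099 -3.397
v -1.884 0.385 -1.895
v 4.658 1.152 -0.046
v 5.129 1.65 0.366
v 3.062 1.588 1.246
v 4.835 1.931 -0.092
v 4.437 1.755 -0.523
v 4.169 1.226 -0.675
v 4.188 0.653 -0.459
v 4.482 0.373 -0.001
v 4.879 0.548 0.43
v 5.147 1.077 0.582
v 3.133 -3.287 -2.734
v 3.032 -2.845 -2.027
v 2.752 -2.099 -3.531
v 2.652 -1.657 -2.824
v 4.168 -2.983 -2.776
v 4.068 -2.541 -2.069
v 3.788 -1.795 -3.573
v 3.687 -1.353 -2.866
f 1 38 17
f 38 12 41
f 17 41 6
f 38 41 17
f 1 17 13
f 17 6 18
f 13 18 2
f 17 18 13
f 1 13 22
f 13 2 23
f 22 23 8
f 13 23 22
f 1 22 34
f 22 8 37
f 34 37 11
f 22 37 34
f 1 34 38
f 34 11 42
f 38 42 12
f 34 42 38
f 2 18 29
f 18 6 32
f 29 32 10
f 18 32 29
f 6 41 19
f 41 12 40
f 19 40 5
f 41 40 19
f 12 42 39
f 42 11 35
f 39 35 3
f 42 35 39
f 11 37 36
f 37 8 24
f 36 24 7
f 37 24 36
f 8 23 28
f 23 2 25
f 28 25 9
f 23 25 28
f 4 30 16
f 30 10 31
f 16 31 5
f 30 31 16
f 4 16 14
f 16 5 15
f 14 15 3
f 16 15 14
f 4 14 21
f 14 3 20
f 21 20 7
f 14 20 21
f 4 21 26
f 21 7 27
f 26 27 9
f 21 27 26
f 4 26 30
f 26 9 33
f 30 33 10
f 26 33 30
f 5 31 19
f 31 10 32
f 19 32 6
f 31 32 19
f 3 15 39
f 15 5 40
f 39 40 12
f 15 40 39
f 7 20 36
f 20 3 35
f 36 35 11
f 20 35 36
f 9 27 28
f 27 7 24
f 28 24 8
f 27 24 28
f 10 33 29
f 33 9 25
f 29 25 2
f 33 25 29
f 44 43 47
f 44 47 45
f 45 47 48
f 45 48 46
f 47 43 49
f 47 49 48
f 48 49 50
f 48 50 46
f 49 43 51
f 49 51 50
f 50 51 52
f 50 52 46
f 51 43 53
f 51 53 52
f 52 53 54
f 52 54 46
f 53 43 55
f 53 55 54
f 54 55 56
f 54 56 46
f 55 43 57
f 55 57 56
f 56 57 58
f 56 58 46
f 57 43 59
f 57 59 58
f 58 59 60
f 58 60 46
f 59 43 61
f 59 61 60
f 60 61 62
f 60 62 46
f 61 43 63
f 61 63 62
f 62 63 64
f 62 64 46
f 63 43 65
f 63 65 64
f 64 65 66
f 64 66 46
f 65 43 44
f 65 44 66
f 66 44 45
f 66 45 46
f 68 67 70
f 68 70 69
f 70 67 71
f 70 71 69
f 71 67 72
f 71 72 69
f 72 67 73
f 72 73 69
f 73 67 74
f 73 74 69
f 74 67 75
f 74 75 69
f 75 67 76
f 75 76 69
f 76 67 68
f 76 68 69
f 78 80 77
f 81 78 77
f 77 80 79
f 79 81 77
f 78 84 80
f 82 78 81
f 82 84 78
f 80 84 79
f 83 81 79
f 79 84 83
f 83 82 81
f 84 82 83



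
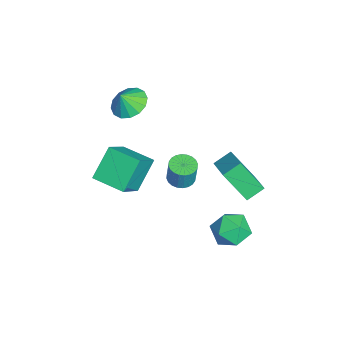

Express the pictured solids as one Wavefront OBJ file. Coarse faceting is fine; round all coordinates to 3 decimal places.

v -3.299 -3.226 3.505
v -2.383 -2.734 3.528
v -3.081 -3.674 4.395
v -2.726 -2.403 3.778
v -3.222 -2.292 3.955
v -3.739 -2.432 4.011
v -4.138 -2.784 3.932
v -4.312 -3.255 3.738
v -4.215 -3.719 3.482
v -3.872 -4.05 3.232
v -3.376 -4.161 3.055
v -2.859 -4.021 2.998
v -2.46 -3.669 3.077
v -2.286 -3.198 3.271
v -3.175 -0.59 -3.024
v -2.5 -0.246 -3.161
v -2.27 -0.145 -1.773
v -2.945 -0.49 -1.636
v -2.685 -0.009 -3.147
v -2.455 0.091 -1.76
v -2.945 0.139 -3.115
v -2.714 0.239 -1.727
v -3.239 0.176 -3.068
v -3.009 0.276 -1.681
v -3.524 0.096 -3.015
v -3.293 0.197 -1.628
v -3.756 -0.088 -2.964
v -3.525 0.013 -1.576
v -3.899 -0.348 -2.921
v -3.668 -0.248 -1.533
v -3.932 -0.646 -2.894
v -3.702 -0.545 -1.506
v -3.85 -0.935 -2.887
v -3.62 -0.834 -1.499
v -3.665 -1.171 -2.9
v -3.435 -1.071 -1.513
v -3.406 -1.319 -2.933
v -3.175 -1.219 -1.545
v -3.111 -1.356 -2.979
v -2.881 -1.256 -1.592
v -2.827 -1.277 -3.032
v -2.596 -1.176 -1.645
v -2.595 -1.093 -3.084
v -2.364 -0.992 -1.696
v -2.452 -0.832 -3.127
v -2.221 -0.732 -1.739
v -2.418 -0.535 -3.154
v -2.188 -0.434 -1.766
v 0.585 2.023 0.012
v 0.094 0.851 1.671
v 0.171 2.909 0.516
v -0.32 1.737 2.175
v 2.18 2.363 0.725
v 1.689 1.191 2.384
v 1.766 3.249 1.229
v 1.275 2.077 2.888
v -2.443 -3.575 0.652
v -1.038 -4.322 2.156
v -1.441 -2.054 0.471
v -0.036 -2.802 1.975
v -1.364 -4.458 -0.795
v 0.041 -5.206 0.709
v -0.362 -2.938 -0.976
v 1.043 -3.685 0.528
v 1.348 2.306 -1.479
v 2.437 2.03 -1.312
v 1.303 1.23 -2.968
v 2.392 0.954 -2.801
v 1.597 0.587 -2.079
v 1.624 1.252 -1.159
v 2.116 2.008 -3.121
v 2.143 2.673 -2.201
v 2.911 1.846 -2.328
v 2.591 0.968 -1.683
v 1.149 2.292 -2.597
v 0.829 1.414 -1.952
f 2 1 4
f 2 4 3
f 4 1 5
f 4 5 3
f 5 1 6
f 5 6 3
f 6 1 7
f 6 7 3
f 7 1 8
f 7 8 3
f 8 1 9
f 8 9 3
f 9 1 10
f 9 10 3
f 10 1 11
f 10 11 3
f 11 1 12
f 11 12 3
f 12 1 13
f 12 13 3
f 13 1 14
f 13 14 3
f 14 1 2
f 14 2 3
f 16 15 19
f 16 19 17
f 17 19 20
f 17 20 18
f 19 15 21
f 19 21 20
f 20 21 22
f 20 22 18
f 21 15 23
f 21 23 22
f 22 23 24
f 22 24 18
f 23 15 25
f 23 25 24
f 24 25 26
f 24 26 18
f 25 15 27
f 25 27 26
f 26 27 28
f 26 28 18
f 27 15 29
f 27 29 28
f 28 29 30
f 28 30 18
f 29 15 31
f 29 31 30
f 30 31 32
f 30 32 18
f 31 15 33
f 31 33 32
f 32 33 34
f 32 34 18
f 33 15 35
f 33 35 34
f 34 35 36
f 34 36 18
f 35 15 37
f 35 37 36
f 36 37 38
f 36 38 18
f 37 15 39
f 37 39 38
f 38 39 40
f 38 40 18
f 39 15 41
f 39 41 40
f 40 41 42
f 40 42 18
f 41 15 43
f 41 43 42
f 42 43 44
f 42 44 18
f 43 15 45
f 43 45 44
f 44 45 46
f 44 46 18
f 45 15 47
f 45 47 46
f 46 47 48
f 46 48 18
f 47 15 16
f 47 16 48
f 48 16 17
f 48 17 18
f 50 52 49
f 53 50 49
f 49 52 51
f 51 53 49
f 50 56 52
f 54 50 53
f 54 56 50
f 52 56 51
f 55 53 51
f 51 56 55
f 55 54 53
f 56 54 55
f 58 60 57
f 61 58 57
f 57 60 59
f 59 61 57
f 58 64 60
f 62 58 61
f 62 64 58
f 60 64 59
f 63 61 59
f 59 64 63
f 63 62 61
f 64 62 63
f 65 76 70
f 65 70 66
f 65 66 72
f 65 72 75
f 65 75 76
f 66 70 74
f 70 76 69
f 76 75 67
f 75 72 71
f 72 66 73
f 68 74 69
f 68 69 67
f 68 67 71
f 68 71 73
f 68 73 74
f 69 74 70
f 67 69 76
f 71 67 75
f 73 71 72
f 74 73 66



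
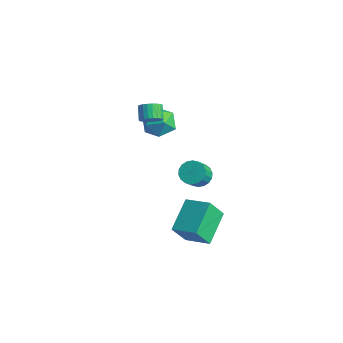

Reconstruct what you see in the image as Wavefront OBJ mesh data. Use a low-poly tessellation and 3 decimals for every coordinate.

v -0.161 2.73 -0.406
v 0.304 2.315 -0.923
v 0.726 1.476 0.128
v 0.261 1.89 0.646
v 0.526 2.574 -0.806
v 0.948 1.734 0.246
v 0.612 2.863 -0.609
v 1.033 2.024 0.443
v 0.545 3.127 -0.372
v 0.966 2.287 0.68
v 0.338 3.311 -0.142
v 0.759 2.472 0.91
v 0.032 3.38 0.036
v 0.453 2.541 1.088
v -0.312 3.321 0.127
v 0.109 2.482 1.178
v -0.626 3.144 0.112
v -0.204 2.305 1.163
v -0.848 2.886 -0.006
v -0.426 2.046 1.046
v -0.933 2.596 -0.203
v -0.512 1.757 0.849
v -0.866 2.333 -0.44
v -0.445 1.493 0.612
v -0.659 2.148 -0.67
v -0.238 1.309 0.382
v -0.353 2.079 -0.848
v 0.068 1.24 0.204
v -0.009 2.138 -0.938
v 0.412 1.299 0.113
v 3.219 -0.802 -1.721
v 3.07 -1.659 -0.354
v 2.25 0.907 -0.754
v 2.1 0.05 0.613
v 4.7 -0.25 -1.213
v 4.55 -1.107 0.154
v 3.73 1.459 -0.246
v 3.581 0.602 1.121
v -2.934 1.387 3.416
v -2.511 1.228 3.963
v -3.163 1.653 4.591
v -3.586 1.813 4.044
v -2.416 1.478 3.892
v -3.067 1.904 4.52
v -2.399 1.715 3.749
v -3.051 2.14 4.377
v -2.465 1.902 3.555
v -3.117 2.327 4.183
v -2.601 2.01 3.34
v -3.253 2.435 3.968
v -2.789 2.024 3.136
v -3.441 2.449 3.764
v -2.998 1.94 2.975
v -3.65 2.365 3.603
v -3.198 1.773 2.881
v -3.85 2.198 3.509
v -3.357 1.547 2.869
v -4.009 1.972 3.497
v -3.453 1.296 2.94
v -4.104 1.722 3.568
v -3.469 1.06 3.083
v -4.121 1.485 3.711
v -3.403 0.873 3.277
v -4.055 1.298 3.905
v -3.267 0.765 3.492
v -3.919 1.19 4.12
v -3.079 0.751 3.696
v -3.731 1.176 4.324
v -2.87 0.835 3.857
v -3.522 1.26 4.485
v -2.67 1.002 3.951
v -3.322 1.427 4.579
v -4.642 3.21 2.321
v -3.54 3.41 2.567
v -4.14 1.81 1.213
v -3.038 2.01 1.459
v -3.738 1.591 2.264
v -4.048 2.457 2.949
v -3.632 2.763 0.831
v -3.942 3.629 1.516
v -2.916 3.134 1.646
v -2.982 2.41 2.532
v -4.698 2.81 1.248
v -4.764 2.086 2.134
f 2 1 5
f 2 5 3
f 3 5 6
f 3 6 4
f 5 1 7
f 5 7 6
f 6 7 8
f 6 8 4
f 7 1 9
f 7 9 8
f 8 9 10
f 8 10 4
f 9 1 11
f 9 11 10
f 10 11 12
f 10 12 4
f 11 1 13
f 11 13 12
f 12 13 14
f 12 14 4
f 13 1 15
f 13 15 14
f 14 15 16
f 14 16 4
f 15 1 17
f 15 17 16
f 16 17 18
f 16 18 4
f 17 1 19
f 17 19 18
f 18 19 20
f 18 20 4
f 19 1 21
f 19 21 20
f 20 21 22
f 20 22 4
f 21 1 23
f 21 23 22
f 22 23 24
f 22 24 4
f 23 1 25
f 23 25 24
f 24 25 26
f 24 26 4
f 25 1 27
f 25 27 26
f 26 27 28
f 26 28 4
f 27 1 29
f 27 29 28
f 28 29 30
f 28 30 4
f 29 1 2
f 29 2 30
f 30 2 3
f 30 3 4
f 32 34 31
f 35 32 31
f 31 34 33
f 33 35 31
f 32 38 34
f 36 32 35
f 36 38 32
f 34 38 33
f 37 35 33
f 33 38 37
f 37 36 35
f 38 36 37
f 40 39 43
f 40 43 41
f 41 43 44
f 41 44 42
f 43 39 45
f 43 45 44
f 44 45 46
f 44 46 42
f 45 39 47
f 45 47 46
f 46 47 48
f 46 48 42
f 47 39 49
f 47 49 48
f 48 49 50
f 48 50 42
f 49 39 51
f 49 51 50
f 50 51 52
f 50 52 42
f 51 39 53
f 51 53 52
f 52 53 54
f 52 54 42
f 53 39 55
f 53 55 54
f 54 55 56
f 54 56 42
f 55 39 57
f 55 57 56
f 56 57 58
f 56 58 42
f 57 39 59
f 57 59 58
f 58 59 60
f 58 60 42
f 59 39 61
f 59 61 60
f 60 61 62
f 60 62 42
f 61 39 63
f 61 63 62
f 62 63 64
f 62 64 42
f 63 39 65
f 63 65 64
f 64 65 66
f 64 66 42
f 65 39 67
f 65 67 66
f 66 67 68
f 66 68 42
f 67 39 69
f 67 69 68
f 68 69 70
f 68 70 42
f 69 39 71
f 69 71 70
f 70 71 72
f 70 72 42
f 71 39 40
f 71 40 72
f 72 40 41
f 72 41 42
f 73 84 78
f 73 78 74
f 73 74 80
f 73 80 83
f 73 83 84
f 74 78 82
f 78 84 77
f 84 83 75
f 83 80 79
f 80 74 81
f 76 82 77
f 76 77 75
f 76 75 79
f 76 79 81
f 76 81 82
f 77 82 78
f 75 77 84
f 79 75 83
f 81 79 80
f 82 81 74



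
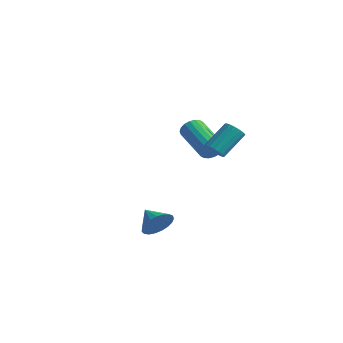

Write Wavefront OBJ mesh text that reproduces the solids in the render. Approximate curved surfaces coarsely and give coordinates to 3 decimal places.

v -1.418 1.545 -0.904
v -1.155 1.797 -0.377
v -3.04 2.448 0.25
v -3.302 2.195 -0.276
v -1.143 2.012 -0.563
v -3.028 2.663 0.064
v -1.185 2.135 -0.817
v -3.07 2.785 -0.19
v -1.273 2.14 -1.088
v -3.158 2.791 -0.461
v -1.39 2.028 -1.322
v -3.275 2.679 -0.695
v -1.512 1.82 -1.473
v -3.397 2.471 -0.846
v -1.616 1.557 -1.512
v -3.5 2.208 -0.885
v -1.68 1.292 -1.43
v -3.565 1.943 -0.803
v -1.692 1.077 -1.244
v -3.577 1.728 -0.617
v -1.65 0.955 -0.99
v -3.535 1.605 -0.363
v -1.562 0.949 -0.719
v -3.447 1.6 -0.092
v -1.445 1.061 -0.485
v -3.33 1.712 0.142
v -1.323 1.269 -0.334
v -3.208 1.92 0.293
v -1.22 1.532 -0.295
v -3.104 2.183 0.332
v 0.505 -3.964 -3.091
v 0.844 -3.377 -2.648
v -0.485 -3.756 -2.609
v 0.746 -3.209 -2.923
v 0.606 -3.172 -3.227
v 0.448 -3.272 -3.508
v 0.3 -3.492 -3.716
v 0.188 -3.793 -3.816
v 0.13 -4.124 -3.791
v 0.138 -4.427 -3.645
v 0.208 -4.651 -3.402
v 0.33 -4.755 -3.106
v 0.482 -4.723 -2.808
v 0.638 -4.56 -2.558
v 0.771 -4.293 -2.4
v 0.858 -3.97 -2.362
v 0.884 -3.646 -2.45
v 0.301 -0.157 0.098
v 0.782 -0.385 0.273
v 0.959 0.788 1.317
v 0.479 1.017 1.142
v 0.857 -0.221 0.076
v 1.035 0.952 1.119
v 0.805 -0.041 -0.117
v 0.983 1.132 0.927
v 0.638 0.111 -0.26
v 0.816 1.284 0.783
v 0.393 0.203 -0.321
v 0.571 1.376 0.722
v 0.128 0.212 -0.286
v 0.306 1.385 0.757
v -0.098 0.137 -0.163
v 0.08 1.31 0.88
v -0.232 -0.006 0.02
v -0.055 1.167 1.063
v -0.245 -0.183 0.221
v -0.067 0.99 1.264
v -0.132 -0.354 0.394
v 0.046 0.819 1.437
v 0.08 -0.479 0.499
v 0.258 0.694 1.542
v 0.343 -0.531 0.512
v 0.521 0.642 1.556
v 0.596 -0.497 0.431
v 0.774 0.676 1.474
f 2 1 5
f 2 5 3
f 3 5 6
f 3 6 4
f 5 1 7
f 5 7 6
f 6 7 8
f 6 8 4
f 7 1 9
f 7 9 8
f 8 9 10
f 8 10 4
f 9 1 11
f 9 11 10
f 10 11 12
f 10 12 4
f 11 1 13
f 11 13 12
f 12 13 14
f 12 14 4
f 13 1 15
f 13 15 14
f 14 15 16
f 14 16 4
f 15 1 17
f 15 17 16
f 16 17 18
f 16 18 4
f 17 1 19
f 17 19 18
f 18 19 20
f 18 20 4
f 19 1 21
f 19 21 20
f 20 21 22
f 20 22 4
f 21 1 23
f 21 23 22
f 22 23 24
f 22 24 4
f 23 1 25
f 23 25 24
f 24 25 26
f 24 26 4
f 25 1 27
f 25 27 26
f 26 27 28
f 26 28 4
f 27 1 29
f 27 29 28
f 28 29 30
f 28 30 4
f 29 1 2
f 29 2 30
f 30 2 3
f 30 3 4
f 32 31 34
f 32 34 33
f 34 31 35
f 34 35 33
f 35 31 36
f 35 36 33
f 36 31 37
f 36 37 33
f 37 31 38
f 37 38 33
f 38 31 39
f 38 39 33
f 39 31 40
f 39 40 33
f 40 31 41
f 40 41 33
f 41 31 42
f 41 42 33
f 42 31 43
f 42 43 33
f 43 31 44
f 43 44 33
f 44 31 45
f 44 45 33
f 45 31 46
f 45 46 33
f 46 31 47
f 46 47 33
f 47 31 32
f 47 32 33
f 49 48 52
f 49 52 50
f 50 52 53
f 50 53 51
f 52 48 54
f 52 54 53
f 53 54 55
f 53 55 51
f 54 48 56
f 54 56 55
f 55 56 57
f 55 57 51
f 56 48 58
f 56 58 57
f 57 58 59
f 57 59 51
f 58 48 60
f 58 60 59
f 59 60 61
f 59 61 51
f 60 48 62
f 60 62 61
f 61 62 63
f 61 63 51
f 62 48 64
f 62 64 63
f 63 64 65
f 63 65 51
f 64 48 66
f 64 66 65
f 65 66 67
f 65 67 51
f 66 48 68
f 66 68 67
f 67 68 69
f 67 69 51
f 68 48 70
f 68 70 69
f 69 70 71
f 69 71 51
f 70 48 72
f 70 72 71
f 71 72 73
f 71 73 51
f 72 48 74
f 72 74 73
f 73 74 75
f 73 75 51
f 74 48 49
f 74 49 75
f 75 49 50
f 75 50 51



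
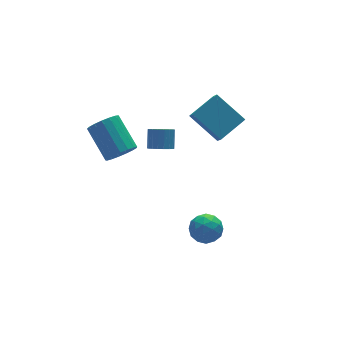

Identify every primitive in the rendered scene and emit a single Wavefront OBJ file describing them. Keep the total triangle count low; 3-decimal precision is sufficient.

v 1.141 -1.943 -2.724
v 1.941 -1.625 -2.761
v 1.659 -3.215 -2.479
v 2.459 -2.897 -2.516
v 1.942 -2.688 -1.858
v 1.622 -1.902 -2.01
v 1.978 -2.938 -3.23
v 1.658 -2.152 -3.382
v 2.459 -2.239 -3.074
v 2.436 -2.085 -2.226
v 1.164 -2.755 -3.014
v 1.141 -2.601 -2.166
v 1.496 -1.672 -2.764
v 2.104 -3.168 -2.476
v 1.8 -3.045 -2.089
v 2.271 -2.858 -2.111
v 1.308 -1.835 -2.323
v 1.778 -1.648 -2.344
v 1.779 -2.273 -1.814
v 1.822 -3.192 -2.896
v 2.292 -3.005 -2.917
v 1.329 -1.982 -3.129
v 1.8 -1.795 -3.151
v 1.821 -2.567 -3.426
v 2.27 -1.846 -2.97
v 2.575 -2.594 -2.826
v 2.292 -2.618 -3.245
v 2.104 -2.156 -3.335
v 2.257 -1.756 -2.471
v 2.561 -2.503 -2.327
v 2.257 -2.381 -1.941
v 2.069 -1.919 -2.03
v 2.561 -2.117 -2.655
v 1.039 -2.337 -2.913
v 1.343 -3.084 -2.769
v 1.531 -2.921 -3.21
v 1.343 -2.459 -3.299
v 1.025 -2.246 -2.414
v 1.33 -2.994 -2.27
v 1.496 -2.684 -1.905
v 1.308 -2.222 -1.995
v 1.039 -2.723 -2.585
v -1.077 0.521 1.967
v -0.601 0.171 2.535
v -0.747 1.769 3.642
v -1.223 2.119 3.073
v -0.347 0.356 2.301
v -0.492 1.955 3.407
v -0.259 0.579 1.99
v -0.405 2.178 3.097
v -0.36 0.789 1.674
v -0.506 2.388 2.78
v -0.624 0.937 1.425
v -0.77 2.536 2.531
v -0.993 0.99 1.3
v -1.138 2.589 2.406
v -1.38 0.935 1.328
v -1.526 2.534 2.434
v -1.698 0.786 1.502
v -1.844 2.384 2.609
v -1.874 0.575 1.783
v -2.02 2.174 2.889
v -1.867 0.352 2.106
v -2.013 1.951 3.212
v -1.68 0.168 2.397
v -1.825 1.767 3.503
v -1.354 0.064 2.589
v -1.5 1.663 3.696
v -0.964 0.065 2.639
v -1.11 1.664 3.746
v 3.291 -0.732 2.037
v 3.12 -1.364 2.752
v 2.553 0.663 3.095
v 2.382 0.031 3.81
v 4.738 -0.431 2.65
v 4.567 -1.063 3.365
v 4 0.964 3.708
v 3.829 0.332 4.423
v 1.49 1.535 0.3
v 2.091 1.453 0.095
v 2.45 2.084 0.894
v 1.85 2.165 1.1
v 2.006 1.684 -0.049
v 2.365 2.314 0.751
v 1.818 1.885 -0.123
v 2.178 2.516 0.676
v 1.566 2.017 -0.114
v 1.925 2.647 0.686
v 1.299 2.053 -0.022
v 1.658 2.684 0.777
v 1.069 1.987 0.133
v 1.429 2.617 0.933
v 0.923 1.831 0.321
v 1.283 2.461 1.121
v 0.89 1.616 0.506
v 1.249 2.247 1.305
v 0.975 1.386 0.649
v 1.334 2.016 1.449
v 1.162 1.184 0.724
v 1.522 1.815 1.523
v 1.415 1.053 0.714
v 1.774 1.683 1.514
v 1.682 1.016 0.623
v 2.041 1.647 1.422
v 1.911 1.083 0.467
v 2.271 1.713 1.267
v 2.057 1.239 0.279
v 2.417 1.869 1.079
f 1 38 17
f 38 12 41
f 17 41 6
f 38 41 17
f 1 17 13
f 17 6 18
f 13 18 2
f 17 18 13
f 1 13 22
f 13 2 23
f 22 23 8
f 13 23 22
f 1 22 34
f 22 8 37
f 34 37 11
f 22 37 34
f 1 34 38
f 34 11 42
f 38 42 12
f 34 42 38
f 2 18 29
f 18 6 32
f 29 32 10
f 18 32 29
f 6 41 19
f 41 12 40
f 19 40 5
f 41 40 19
f 12 42 39
f 42 11 35
f 39 35 3
f 42 35 39
f 11 37 36
f 37 8 24
f 36 24 7
f 37 24 36
f 8 23 28
f 23 2 25
f 28 25 9
f 23 25 28
f 4 30 16
f 30 10 31
f 16 31 5
f 30 31 16
f 4 16 14
f 16 5 15
f 14 15 3
f 16 15 14
f 4 14 21
f 14 3 20
f 21 20 7
f 14 20 21
f 4 21 26
f 21 7 27
f 26 27 9
f 21 27 26
f 4 26 30
f 26 9 33
f 30 33 10
f 26 33 30
f 5 31 19
f 31 10 32
f 19 32 6
f 31 32 19
f 3 15 39
f 15 5 40
f 39 40 12
f 15 40 39
f 7 20 36
f 20 3 35
f 36 35 11
f 20 35 36
f 9 27 28
f 27 7 24
f 28 24 8
f 27 24 28
f 10 33 29
f 33 9 25
f 29 25 2
f 33 25 29
f 44 43 47
f 44 47 45
f 45 47 48
f 45 48 46
f 47 43 49
f 47 49 48
f 48 49 50
f 48 50 46
f 49 43 51
f 49 51 50
f 50 51 52
f 50 52 46
f 51 43 53
f 51 53 52
f 52 53 54
f 52 54 46
f 53 43 55
f 53 55 54
f 54 55 56
f 54 56 46
f 55 43 57
f 55 57 56
f 56 57 58
f 56 58 46
f 57 43 59
f 57 59 58
f 58 59 60
f 58 60 46
f 59 43 61
f 59 61 60
f 60 61 62
f 60 62 46
f 61 43 63
f 61 63 62
f 62 63 64
f 62 64 46
f 63 43 65
f 63 65 64
f 64 65 66
f 64 66 46
f 65 43 67
f 65 67 66
f 66 67 68
f 66 68 46
f 67 43 69
f 67 69 68
f 68 69 70
f 68 70 46
f 69 43 44
f 69 44 70
f 70 44 45
f 70 45 46
f 72 74 71
f 75 72 71
f 71 74 73
f 73 75 71
f 72 78 74
f 76 72 75
f 76 78 72
f 74 78 73
f 77 75 73
f 73 78 77
f 77 76 75
f 78 76 77
f 80 79 83
f 80 83 81
f 81 83 84
f 81 84 82
f 83 79 85
f 83 85 84
f 84 85 86
f 84 86 82
f 85 79 87
f 85 87 86
f 86 87 88
f 86 88 82
f 87 79 89
f 87 89 88
f 88 89 90
f 88 90 82
f 89 79 91
f 89 91 90
f 90 91 92
f 90 92 82
f 91 79 93
f 91 93 92
f 92 93 94
f 92 94 82
f 93 79 95
f 93 95 94
f 94 95 96
f 94 96 82
f 95 79 97
f 95 97 96
f 96 97 98
f 96 98 82
f 97 79 99
f 97 99 98
f 98 99 100
f 98 100 82
f 99 79 101
f 99 101 100
f 100 101 102
f 100 102 82
f 101 79 103
f 101 103 102
f 102 103 104
f 102 104 82
f 103 79 105
f 103 105 104
f 104 105 106
f 104 106 82
f 105 79 107
f 105 107 106
f 106 107 108
f 106 108 82
f 107 79 80
f 107 80 108
f 108 80 81
f 108 81 82



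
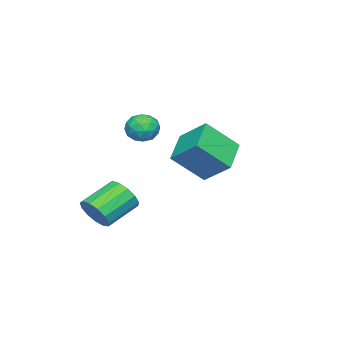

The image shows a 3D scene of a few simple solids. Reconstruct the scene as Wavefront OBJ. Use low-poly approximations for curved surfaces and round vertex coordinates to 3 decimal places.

v 2.368 -2.845 -3.517
v 2.892 -2.82 -2.654
v 1.316 -2.07 -1.72
v 0.792 -2.095 -2.583
v 2.979 -2.319 -2.909
v 1.403 -1.568 -1.975
v 2.873 -1.985 -3.357
v 1.296 -1.234 -2.423
v 2.606 -1.924 -3.856
v 1.03 -1.174 -2.922
v 2.263 -2.156 -4.248
v 0.687 -1.405 -3.313
v 1.954 -2.606 -4.407
v 0.378 -1.856 -3.473
v 1.777 -3.133 -4.284
v 0.201 -2.382 -3.35
v 1.787 -3.568 -3.917
v 0.211 -2.817 -2.983
v 1.981 -3.774 -3.424
v 0.405 -3.023 -2.489
v 2.299 -3.685 -2.96
v 0.723 -2.934 -2.025
v 2.638 -3.329 -2.673
v 1.062 -2.579 -1.738
v -2.323 -2.069 0.682
v -1.72 -2.799 0.677
v -3.5 -3.041 0.563
v -2.897 -3.771 0.558
v -3.017 -3.261 1.346
v -2.29 -2.661 1.42
v -2.93 -3.179 -0.18
v -2.203 -2.579 -0.106
v -2.095 -3.485 0.144
v -2.149 -3.535 1.088
v -3.071 -2.305 0.152
v -3.125 -2.355 1.096
v -1.918 -2.349 0.69
v -3.302 -3.491 0.55
v -3.372 -3.192 1.013
v -3.018 -3.621 1.011
v -2.253 -2.267 1.127
v -1.899 -2.696 1.124
v -2.661 -2.968 1.517
v -3.321 -3.144 0.116
v -2.967 -3.573 0.113
v -2.202 -2.219 0.229
v -1.848 -2.648 0.227
v -2.559 -2.872 -0.277
v -1.784 -3.181 0.374
v -2.476 -3.752 0.304
v -2.496 -3.404 -0.13
v -2.068 -3.051 -0.086
v -1.816 -3.21 0.929
v -2.508 -3.782 0.859
v -2.578 -3.482 1.322
v -2.151 -3.129 1.365
v -2.037 -3.614 0.616
v -2.712 -2.058 0.381
v -3.404 -2.63 0.311
v -3.069 -2.711 -0.125
v -2.642 -2.358 -0.082
v -2.744 -2.088 0.936
v -3.436 -2.659 0.866
v -3.152 -2.789 1.326
v -2.724 -2.436 1.37
v -3.183 -2.226 0.624
v 0.307 2.389 0.357
v 0.512 3.823 1.441
v 2.033 2.766 -0.469
v 2.238 4.201 0.616
v 1.282 1.139 1.824
v 1.487 2.574 2.909
v 3.008 1.517 0.999
v 3.213 2.951 2.083
f 2 1 5
f 2 5 3
f 3 5 6
f 3 6 4
f 5 1 7
f 5 7 6
f 6 7 8
f 6 8 4
f 7 1 9
f 7 9 8
f 8 9 10
f 8 10 4
f 9 1 11
f 9 11 10
f 10 11 12
f 10 12 4
f 11 1 13
f 11 13 12
f 12 13 14
f 12 14 4
f 13 1 15
f 13 15 14
f 14 15 16
f 14 16 4
f 15 1 17
f 15 17 16
f 16 17 18
f 16 18 4
f 17 1 19
f 17 19 18
f 18 19 20
f 18 20 4
f 19 1 21
f 19 21 20
f 20 21 22
f 20 22 4
f 21 1 23
f 21 23 22
f 22 23 24
f 22 24 4
f 23 1 2
f 23 2 24
f 24 2 3
f 24 3 4
f 25 62 41
f 62 36 65
f 41 65 30
f 62 65 41
f 25 41 37
f 41 30 42
f 37 42 26
f 41 42 37
f 25 37 46
f 37 26 47
f 46 47 32
f 37 47 46
f 25 46 58
f 46 32 61
f 58 61 35
f 46 61 58
f 25 58 62
f 58 35 66
f 62 66 36
f 58 66 62
f 26 42 53
f 42 30 56
f 53 56 34
f 42 56 53
f 30 65 43
f 65 36 64
f 43 64 29
f 65 64 43
f 36 66 63
f 66 35 59
f 63 59 27
f 66 59 63
f 35 61 60
f 61 32 48
f 60 48 31
f 61 48 60
f 32 47 52
f 47 26 49
f 52 49 33
f 47 49 52
f 28 54 40
f 54 34 55
f 40 55 29
f 54 55 40
f 28 40 38
f 40 29 39
f 38 39 27
f 40 39 38
f 28 38 45
f 38 27 44
f 45 44 31
f 38 44 45
f 28 45 50
f 45 31 51
f 50 51 33
f 45 51 50
f 28 50 54
f 50 33 57
f 54 57 34
f 50 57 54
f 29 55 43
f 55 34 56
f 43 56 30
f 55 56 43
f 27 39 63
f 39 29 64
f 63 64 36
f 39 64 63
f 31 44 60
f 44 27 59
f 60 59 35
f 44 59 60
f 33 51 52
f 51 31 48
f 52 48 32
f 51 48 52
f 34 57 53
f 57 33 49
f 53 49 26
f 57 49 53
f 68 70 67
f 71 68 67
f 67 70 69
f 69 71 67
f 68 74 70
f 72 68 71
f 72 74 68
f 70 74 69
f 73 71 69
f 69 74 73
f 73 72 71
f 74 72 73



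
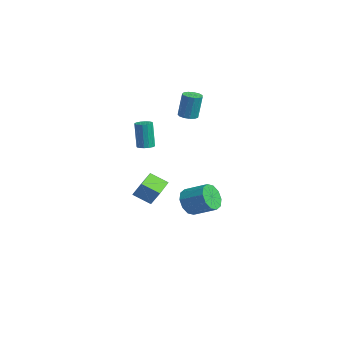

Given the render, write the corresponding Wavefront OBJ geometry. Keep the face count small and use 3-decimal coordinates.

v 2.534 -3.113 -1.139
v 2.941 -2.71 -0.177
v 1.124 -1.953 -1.029
v 1.53 -1.55 -0.066
v 3.21 -2.23 -1.794
v 3.616 -1.827 -0.831
v 1.799 -1.07 -1.683
v 2.206 -0.667 -0.721
v -0.096 -1.136 1.471
v 0.371 -1.436 1.544
v 0.083 -1.445 3.361
v -0.384 -1.144 3.289
v 0.457 -1.16 1.559
v 0.168 -1.169 3.376
v 0.394 -0.877 1.55
v 0.106 -0.886 3.368
v 0.201 -0.663 1.521
v -0.088 -0.672 3.338
v -0.073 -0.576 1.478
v -0.361 -0.585 3.295
v -0.352 -0.639 1.433
v -0.64 -0.648 3.25
v -0.563 -0.835 1.399
v -0.851 -0.844 3.216
v -0.648 -1.111 1.384
v -0.937 -1.12 3.201
v -0.586 -1.394 1.392
v -0.874 -1.403 3.21
v -0.392 -1.608 1.422
v -0.681 -1.617 3.239
v -0.119 -1.695 1.465
v -0.407 -1.704 3.282
v 0.16 -1.632 1.51
v -0.128 -1.641 3.327
v -1.508 2.277 2.965
v -1.08 1.803 3.004
v -0.964 2.048 4.753
v -1.392 2.523 4.715
v -0.892 2.105 2.949
v -0.776 2.351 4.698
v -0.899 2.462 2.899
v -0.783 2.708 4.648
v -1.099 2.761 2.871
v -0.984 3.006 4.62
v -1.43 2.905 2.872
v -1.314 3.151 4.621
v -1.785 2.851 2.903
v -1.669 3.097 4.652
v -2.052 2.614 2.954
v -1.936 2.86 4.703
v -2.146 2.27 3.009
v -2.031 2.516 4.758
v -2.038 1.929 3.05
v -1.922 2.174 4.799
v -1.761 1.698 3.064
v -1.646 1.944 4.813
v -1.404 1.651 3.047
v -1.289 1.897 4.796
v -1.224 2.233 -4.345
v -0.479 1.808 -4.932
v 0.69 2.822 -4.182
v -0.056 3.247 -3.595
v -0.716 2.315 -5.248
v 0.453 3.329 -4.498
v -1.147 2.79 -5.22
v 0.022 3.805 -4.469
v -1.608 3.053 -4.857
v -0.439 4.067 -4.106
v -1.922 3.002 -4.298
v -0.753 4.017 -3.548
v -1.97 2.658 -3.758
v -0.801 3.672 -3.008
v -1.733 2.151 -3.442
v -0.564 3.165 -2.692
v -1.302 1.675 -3.471
v -0.133 2.69 -2.72
v -0.841 1.413 -3.834
v 0.328 2.427 -3.083
v -0.527 1.463 -4.392
v 0.642 2.478 -3.642
f 2 4 1
f 5 2 1
f 1 4 3
f 3 5 1
f 2 8 4
f 6 2 5
f 6 8 2
f 4 8 3
f 7 5 3
f 3 8 7
f 7 6 5
f 8 6 7
f 10 9 13
f 10 13 11
f 11 13 14
f 11 14 12
f 13 9 15
f 13 15 14
f 14 15 16
f 14 16 12
f 15 9 17
f 15 17 16
f 16 17 18
f 16 18 12
f 17 9 19
f 17 19 18
f 18 19 20
f 18 20 12
f 19 9 21
f 19 21 20
f 20 21 22
f 20 22 12
f 21 9 23
f 21 23 22
f 22 23 24
f 22 24 12
f 23 9 25
f 23 25 24
f 24 25 26
f 24 26 12
f 25 9 27
f 25 27 26
f 26 27 28
f 26 28 12
f 27 9 29
f 27 29 28
f 28 29 30
f 28 30 12
f 29 9 31
f 29 31 30
f 30 31 32
f 30 32 12
f 31 9 33
f 31 33 32
f 32 33 34
f 32 34 12
f 33 9 10
f 33 10 34
f 34 10 11
f 34 11 12
f 36 35 39
f 36 39 37
f 37 39 40
f 37 40 38
f 39 35 41
f 39 41 40
f 40 41 42
f 40 42 38
f 41 35 43
f 41 43 42
f 42 43 44
f 42 44 38
f 43 35 45
f 43 45 44
f 44 45 46
f 44 46 38
f 45 35 47
f 45 47 46
f 46 47 48
f 46 48 38
f 47 35 49
f 47 49 48
f 48 49 50
f 48 50 38
f 49 35 51
f 49 51 50
f 50 51 52
f 50 52 38
f 51 35 53
f 51 53 52
f 52 53 54
f 52 54 38
f 53 35 55
f 53 55 54
f 54 55 56
f 54 56 38
f 55 35 57
f 55 57 56
f 56 57 58
f 56 58 38
f 57 35 36
f 57 36 58
f 58 36 37
f 58 37 38
f 60 59 63
f 60 63 61
f 61 63 64
f 61 64 62
f 63 59 65
f 63 65 64
f 64 65 66
f 64 66 62
f 65 59 67
f 65 67 66
f 66 67 68
f 66 68 62
f 67 59 69
f 67 69 68
f 68 69 70
f 68 70 62
f 69 59 71
f 69 71 70
f 70 71 72
f 70 72 62
f 71 59 73
f 71 73 72
f 72 73 74
f 72 74 62
f 73 59 75
f 73 75 74
f 74 75 76
f 74 76 62
f 75 59 77
f 75 77 76
f 76 77 78
f 76 78 62
f 77 59 79
f 77 79 78
f 78 79 80
f 78 80 62
f 79 59 60
f 79 60 80
f 80 60 61
f 80 61 62



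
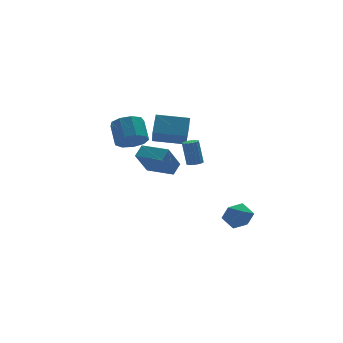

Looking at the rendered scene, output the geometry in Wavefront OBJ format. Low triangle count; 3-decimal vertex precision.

v 0.85 -0.996 0.655
v 1.251 -1.274 0.764
v 1.151 -0.822 2.275
v 0.75 -0.544 2.165
v 1.346 -1.041 0.701
v 1.246 -0.59 2.212
v 1.308 -0.797 0.625
v 1.208 -0.345 2.136
v 1.147 -0.605 0.558
v 1.047 -0.154 2.069
v 0.907 -0.519 0.516
v 0.807 -0.067 2.027
v 0.651 -0.56 0.511
v 0.551 -0.109 2.022
v 0.449 -0.718 0.545
v 0.349 -0.266 2.056
v 0.354 -0.95 0.608
v 0.254 -0.499 2.119
v 0.392 -1.195 0.684
v 0.292 -0.743 2.195
v 0.553 -1.386 0.751
v 0.453 -0.935 2.262
v 0.793 -1.473 0.793
v 0.693 -1.021 2.304
v 1.049 -1.431 0.798
v 0.949 -0.98 2.309
v -1.644 2.404 1.341
v -0.652 2.219 1.379
v -0.464 3.432 2.358
v -1.456 3.616 2.319
v -0.791 2.657 0.863
v -0.603 3.87 1.842
v -1.329 2.976 0.57
v -1.141 4.189 1.549
v -2.015 3.028 0.638
v -1.827 4.241 1.617
v -2.527 2.787 1.035
v -2.339 4 2.014
v -2.626 2.367 1.574
v -2.438 3.58 2.553
v -2.265 1.964 2.004
v -2.078 3.177 2.983
v -1.614 1.767 2.124
v -1.426 2.98 3.103
v -0.977 1.867 1.877
v -0.789 3.08 2.856
v 2.761 -3.314 -1.87
v 3.206 -3.915 -2.5
v 1.534 -3.185 -2.86
v 1.979 -3.786 -3.49
v 1.645 -4.131 -2.638
v 2.403 -4.21 -2.026
v 2.337 -2.89 -3.334
v 3.095 -2.969 -2.722
v 2.944 -3.653 -3.405
v 2.516 -4.42 -2.975
v 2.224 -2.68 -2.385
v 1.796 -3.447 -1.955
v -2.671 -0.675 1.778
v -2.068 -0.205 2.272
v -1.768 -0.201 0.223
v -1.165 0.27 0.716
v -1.655 -2.13 1.924
v -1.052 -1.659 2.417
v -0.752 -1.655 0.368
v -0.149 -1.185 0.862
v -0.018 3.228 1.375
v 0.578 4.162 2.356
v 0.366 4.26 0.159
v 0.962 5.194 1.14
v 1.778 2.306 1.16
v 2.374 3.24 2.141
v 2.162 3.338 -0.056
v 2.758 4.272 0.925
f 2 1 5
f 2 5 3
f 3 5 6
f 3 6 4
f 5 1 7
f 5 7 6
f 6 7 8
f 6 8 4
f 7 1 9
f 7 9 8
f 8 9 10
f 8 10 4
f 9 1 11
f 9 11 10
f 10 11 12
f 10 12 4
f 11 1 13
f 11 13 12
f 12 13 14
f 12 14 4
f 13 1 15
f 13 15 14
f 14 15 16
f 14 16 4
f 15 1 17
f 15 17 16
f 16 17 18
f 16 18 4
f 17 1 19
f 17 19 18
f 18 19 20
f 18 20 4
f 19 1 21
f 19 21 20
f 20 21 22
f 20 22 4
f 21 1 23
f 21 23 22
f 22 23 24
f 22 24 4
f 23 1 25
f 23 25 24
f 24 25 26
f 24 26 4
f 25 1 2
f 25 2 26
f 26 2 3
f 26 3 4
f 28 27 31
f 28 31 29
f 29 31 32
f 29 32 30
f 31 27 33
f 31 33 32
f 32 33 34
f 32 34 30
f 33 27 35
f 33 35 34
f 34 35 36
f 34 36 30
f 35 27 37
f 35 37 36
f 36 37 38
f 36 38 30
f 37 27 39
f 37 39 38
f 38 39 40
f 38 40 30
f 39 27 41
f 39 41 40
f 40 41 42
f 40 42 30
f 41 27 43
f 41 43 42
f 42 43 44
f 42 44 30
f 43 27 45
f 43 45 44
f 44 45 46
f 44 46 30
f 45 27 28
f 45 28 46
f 46 28 29
f 46 29 30
f 47 58 52
f 47 52 48
f 47 48 54
f 47 54 57
f 47 57 58
f 48 52 56
f 52 58 51
f 58 57 49
f 57 54 53
f 54 48 55
f 50 56 51
f 50 51 49
f 50 49 53
f 50 53 55
f 50 55 56
f 51 56 52
f 49 51 58
f 53 49 57
f 55 53 54
f 56 55 48
f 60 62 59
f 63 60 59
f 59 62 61
f 61 63 59
f 60 66 62
f 64 60 63
f 64 66 60
f 62 66 61
f 65 63 61
f 61 66 65
f 65 64 63
f 66 64 65
f 68 70 67
f 71 68 67
f 67 70 69
f 69 71 67
f 68 74 70
f 72 68 71
f 72 74 68
f 70 74 69
f 73 71 69
f 69 74 73
f 73 72 71
f 74 72 73

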